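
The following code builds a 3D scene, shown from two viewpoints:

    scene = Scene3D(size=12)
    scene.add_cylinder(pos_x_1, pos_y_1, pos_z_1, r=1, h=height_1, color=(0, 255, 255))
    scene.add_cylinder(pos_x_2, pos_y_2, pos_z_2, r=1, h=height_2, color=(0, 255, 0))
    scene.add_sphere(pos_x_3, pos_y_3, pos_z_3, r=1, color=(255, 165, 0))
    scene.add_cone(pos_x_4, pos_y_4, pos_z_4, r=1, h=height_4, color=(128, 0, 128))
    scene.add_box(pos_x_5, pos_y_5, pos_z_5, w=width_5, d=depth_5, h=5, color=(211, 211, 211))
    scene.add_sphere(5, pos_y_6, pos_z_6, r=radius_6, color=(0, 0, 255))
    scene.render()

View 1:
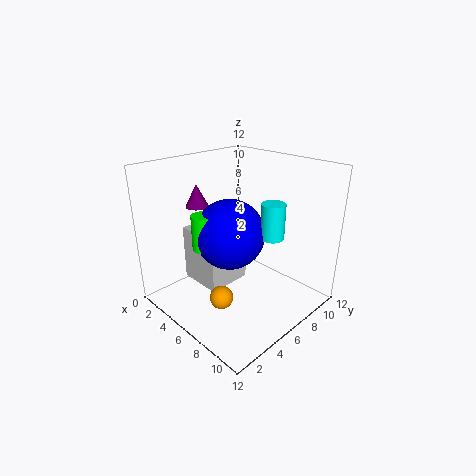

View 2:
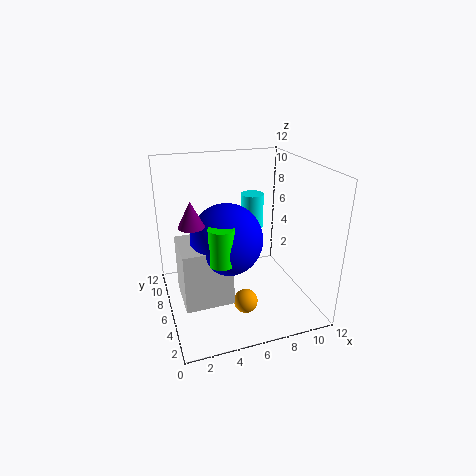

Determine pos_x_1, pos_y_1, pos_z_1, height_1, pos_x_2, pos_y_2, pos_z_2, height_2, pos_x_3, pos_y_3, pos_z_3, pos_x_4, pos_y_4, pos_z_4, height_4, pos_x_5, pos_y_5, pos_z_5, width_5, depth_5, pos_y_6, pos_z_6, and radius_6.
pos_x_1 = 8, pos_y_1 = 8, pos_z_1 = 6, height_1 = 3, pos_x_2 = 4, pos_y_2 = 4, pos_z_2 = 5, height_2 = 3, pos_x_3 = 6, pos_y_3 = 4, pos_z_3 = 1, pos_x_4 = 2, pos_y_4 = 5, pos_z_4 = 8, height_4 = 2, pos_x_5 = 1, pos_y_5 = 4, pos_z_5 = 1, width_5 = 4, depth_5 = 4, pos_y_6 = 6, pos_z_6 = 6, radius_6 = 3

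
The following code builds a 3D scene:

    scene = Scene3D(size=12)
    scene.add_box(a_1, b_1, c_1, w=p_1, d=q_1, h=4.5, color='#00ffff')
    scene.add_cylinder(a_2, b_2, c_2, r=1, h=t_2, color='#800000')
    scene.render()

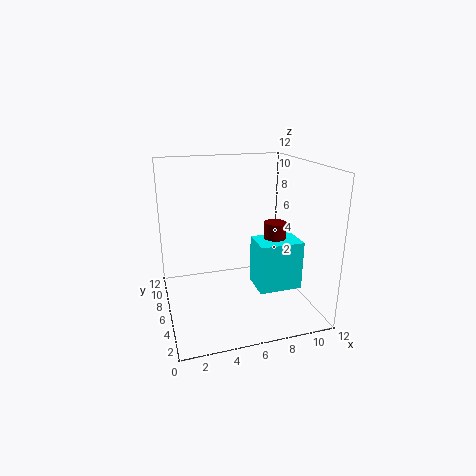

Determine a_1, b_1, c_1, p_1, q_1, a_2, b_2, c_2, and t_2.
a_1 = 8, b_1 = 5.5, c_1 = 0.5, p_1 = 4, q_1 = 3, a_2 = 10, b_2 = 7.5, c_2 = 1.5, t_2 = 5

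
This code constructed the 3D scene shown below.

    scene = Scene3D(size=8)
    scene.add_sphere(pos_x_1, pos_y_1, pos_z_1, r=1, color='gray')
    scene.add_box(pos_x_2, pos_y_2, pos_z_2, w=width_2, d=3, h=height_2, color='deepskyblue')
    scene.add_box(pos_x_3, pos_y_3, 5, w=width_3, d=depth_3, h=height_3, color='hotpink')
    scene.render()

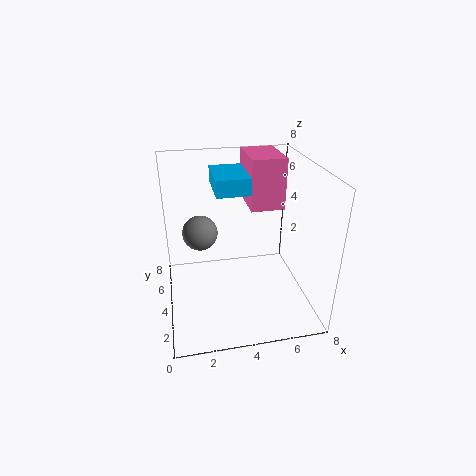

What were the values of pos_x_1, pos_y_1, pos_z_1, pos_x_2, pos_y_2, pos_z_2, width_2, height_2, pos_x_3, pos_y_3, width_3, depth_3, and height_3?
pos_x_1 = 2, pos_y_1 = 5, pos_z_1 = 4, pos_x_2 = 3, pos_y_2 = 5, pos_z_2 = 6, width_2 = 2, height_2 = 1, pos_x_3 = 5, pos_y_3 = 5, width_3 = 2, depth_3 = 3, height_3 = 3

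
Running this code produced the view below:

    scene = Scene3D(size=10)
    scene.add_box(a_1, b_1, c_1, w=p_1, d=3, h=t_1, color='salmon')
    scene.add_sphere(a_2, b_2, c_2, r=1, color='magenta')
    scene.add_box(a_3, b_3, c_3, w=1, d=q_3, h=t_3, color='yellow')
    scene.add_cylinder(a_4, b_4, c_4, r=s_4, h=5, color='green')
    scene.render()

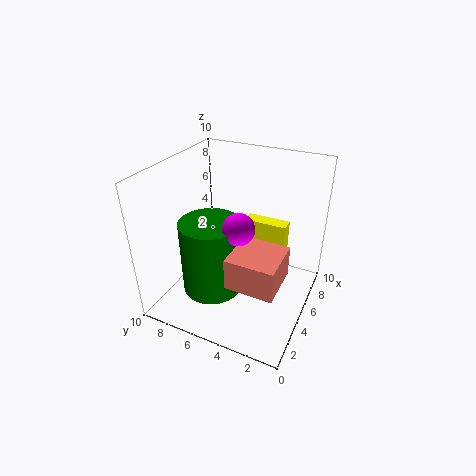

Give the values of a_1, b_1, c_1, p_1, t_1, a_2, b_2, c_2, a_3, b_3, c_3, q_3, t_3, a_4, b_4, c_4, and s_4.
a_1 = 1
b_1 = 1
c_1 = 4
p_1 = 3
t_1 = 2
a_2 = 3
b_2 = 4
c_2 = 7
a_3 = 6
b_3 = 2
c_3 = 4
q_3 = 3
t_3 = 2
a_4 = 3
b_4 = 6
c_4 = 2
s_4 = 2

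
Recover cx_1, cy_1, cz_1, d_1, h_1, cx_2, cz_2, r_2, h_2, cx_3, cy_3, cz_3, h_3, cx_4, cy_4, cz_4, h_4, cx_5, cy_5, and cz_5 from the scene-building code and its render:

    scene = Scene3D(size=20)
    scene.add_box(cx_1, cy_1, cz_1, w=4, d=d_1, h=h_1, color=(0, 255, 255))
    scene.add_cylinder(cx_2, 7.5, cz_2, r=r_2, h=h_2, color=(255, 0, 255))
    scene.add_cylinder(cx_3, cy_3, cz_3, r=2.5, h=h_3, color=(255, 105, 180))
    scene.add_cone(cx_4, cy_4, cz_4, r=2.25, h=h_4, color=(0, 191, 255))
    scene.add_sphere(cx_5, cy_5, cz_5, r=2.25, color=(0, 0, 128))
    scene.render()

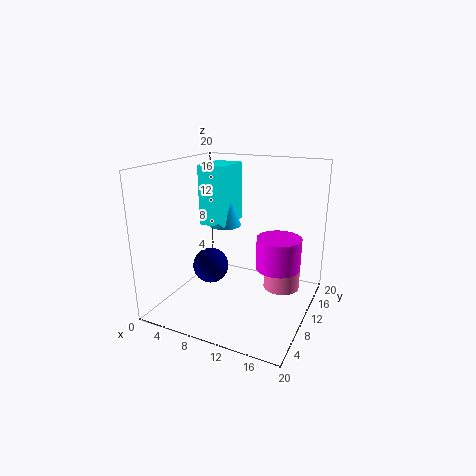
cx_1 = 4.5
cy_1 = 9
cz_1 = 11.5
d_1 = 5.5
h_1 = 8.25
cx_2 = 16.75
cz_2 = 8
r_2 = 2.75
h_2 = 4
cx_3 = 16
cy_3 = 11.75
cz_3 = 3
h_3 = 4.75
cx_4 = 7.5
cy_4 = 11
cz_4 = 11.25
h_4 = 6
cx_5 = 8.5
cy_5 = 5
cz_5 = 7.75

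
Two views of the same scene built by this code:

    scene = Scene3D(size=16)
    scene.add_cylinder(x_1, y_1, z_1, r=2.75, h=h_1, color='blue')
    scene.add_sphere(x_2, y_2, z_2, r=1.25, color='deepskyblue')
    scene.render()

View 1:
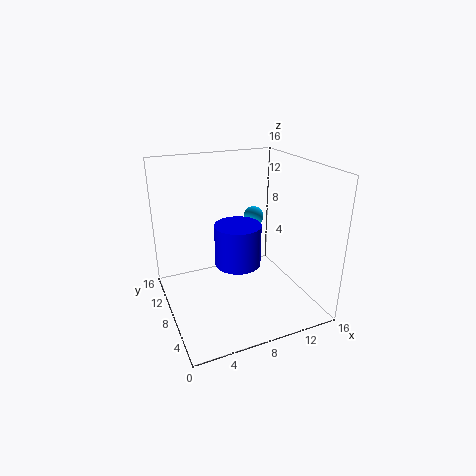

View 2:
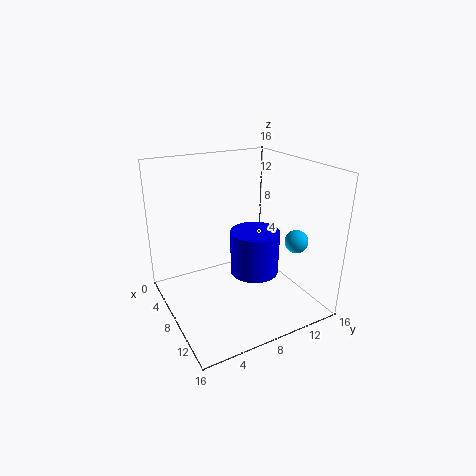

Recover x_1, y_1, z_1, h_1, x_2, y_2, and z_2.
x_1 = 8.75; y_1 = 9.75; z_1 = 3.75; h_1 = 5; x_2 = 12.25; y_2 = 12.75; z_2 = 8.25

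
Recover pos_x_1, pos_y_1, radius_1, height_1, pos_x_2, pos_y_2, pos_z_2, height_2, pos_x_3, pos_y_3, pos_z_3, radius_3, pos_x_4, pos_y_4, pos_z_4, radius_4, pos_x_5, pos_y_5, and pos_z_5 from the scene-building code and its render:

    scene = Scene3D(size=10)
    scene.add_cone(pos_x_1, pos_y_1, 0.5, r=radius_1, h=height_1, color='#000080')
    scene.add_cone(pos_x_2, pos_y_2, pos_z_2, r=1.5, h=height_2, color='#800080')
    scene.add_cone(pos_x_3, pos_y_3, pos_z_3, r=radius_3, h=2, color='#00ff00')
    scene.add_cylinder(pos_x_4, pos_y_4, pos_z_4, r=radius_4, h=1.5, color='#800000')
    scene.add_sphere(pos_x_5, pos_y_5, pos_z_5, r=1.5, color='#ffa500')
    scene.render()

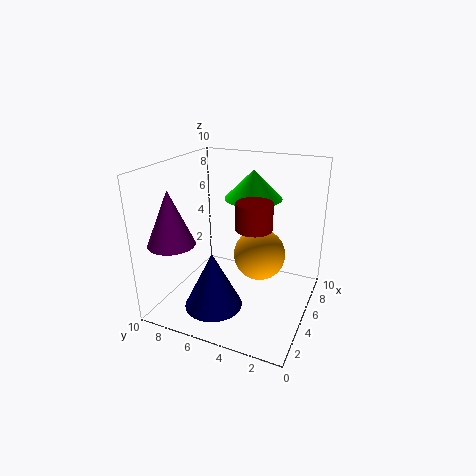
pos_x_1 = 3
pos_y_1 = 6
radius_1 = 2
height_1 = 4
pos_x_2 = 1.5
pos_y_2 = 8
pos_z_2 = 5.5
height_2 = 3.5
pos_x_3 = 6.5
pos_y_3 = 4.5
pos_z_3 = 7.5
radius_3 = 2
pos_x_4 = 1.5
pos_y_4 = 2.5
pos_z_4 = 7.5
radius_4 = 1
pos_x_5 = 2.5
pos_y_5 = 2.5
pos_z_5 = 5.5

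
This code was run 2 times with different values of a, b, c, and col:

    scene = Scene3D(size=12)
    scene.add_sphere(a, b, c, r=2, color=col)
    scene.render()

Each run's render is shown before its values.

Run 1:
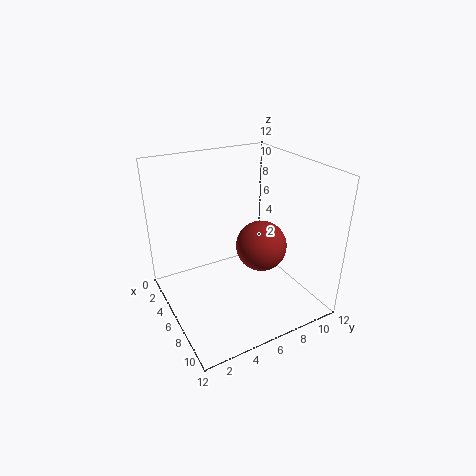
a = 8
b = 7
c = 6
col = 'brown'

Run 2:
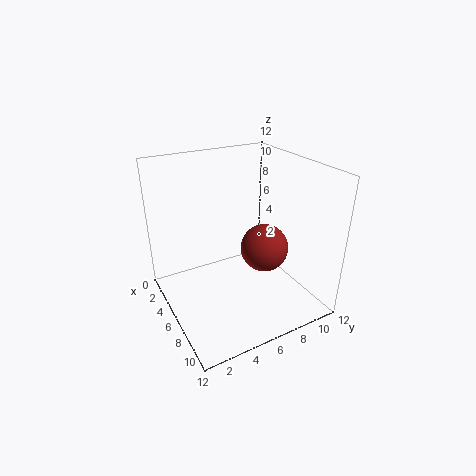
a = 7
b = 8
c = 5
col = 'brown'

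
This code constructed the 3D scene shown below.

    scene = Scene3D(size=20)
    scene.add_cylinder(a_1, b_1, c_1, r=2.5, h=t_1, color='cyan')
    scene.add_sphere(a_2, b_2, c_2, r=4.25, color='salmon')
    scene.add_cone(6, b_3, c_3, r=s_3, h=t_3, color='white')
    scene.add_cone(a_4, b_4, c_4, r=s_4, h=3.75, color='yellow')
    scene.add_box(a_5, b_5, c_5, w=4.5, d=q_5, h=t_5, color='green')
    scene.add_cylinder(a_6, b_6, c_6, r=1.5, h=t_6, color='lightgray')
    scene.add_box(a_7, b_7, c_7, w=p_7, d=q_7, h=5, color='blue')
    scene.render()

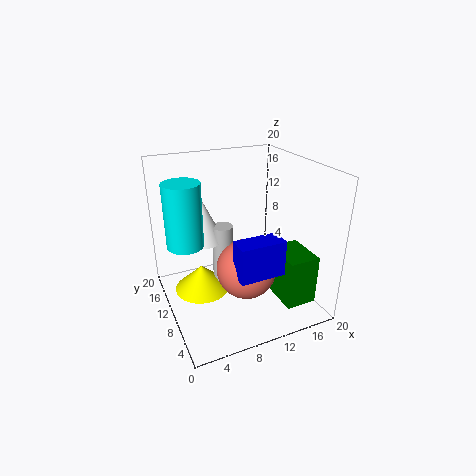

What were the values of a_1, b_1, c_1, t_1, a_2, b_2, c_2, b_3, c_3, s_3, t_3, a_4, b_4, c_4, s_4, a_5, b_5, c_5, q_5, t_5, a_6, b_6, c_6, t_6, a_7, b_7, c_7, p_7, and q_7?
a_1 = 3
b_1 = 11.75
c_1 = 9.5
t_1 = 8.75
a_2 = 10.75
b_2 = 8.75
c_2 = 5.5
b_3 = 13.5
c_3 = 9
s_3 = 3
t_3 = 6.25
a_4 = 5.25
b_4 = 12.5
c_4 = 1.5
s_4 = 4
a_5 = 15
b_5 = 3.75
c_5 = 0.5
q_5 = 6
t_5 = 7.25
a_6 = 8.5
b_6 = 12
c_6 = 1.5
t_6 = 9.75
a_7 = 8
b_7 = 4.25
c_7 = 6.25
p_7 = 6.25
q_7 = 3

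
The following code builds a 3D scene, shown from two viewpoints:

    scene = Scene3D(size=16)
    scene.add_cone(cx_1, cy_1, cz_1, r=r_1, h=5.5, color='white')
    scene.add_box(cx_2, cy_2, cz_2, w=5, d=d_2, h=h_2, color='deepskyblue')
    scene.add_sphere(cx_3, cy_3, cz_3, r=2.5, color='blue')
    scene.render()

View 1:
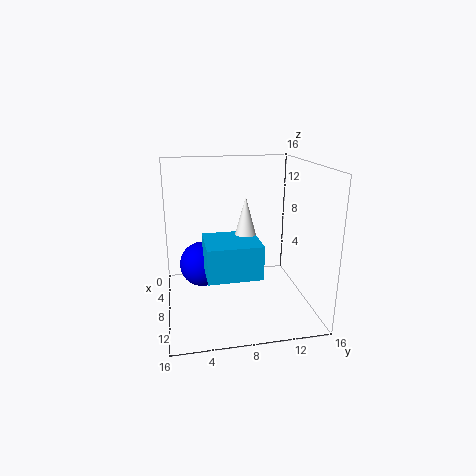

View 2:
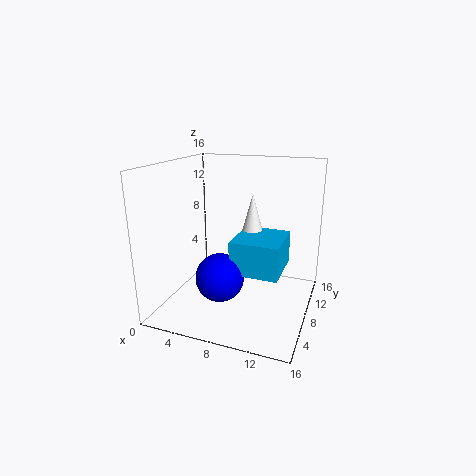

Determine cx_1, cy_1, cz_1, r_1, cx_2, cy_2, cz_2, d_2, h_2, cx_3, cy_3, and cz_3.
cx_1 = 9.5, cy_1 = 8.5, cz_1 = 7.5, r_1 = 1.5, cx_2 = 8.5, cy_2 = 4, cz_2 = 5.5, d_2 = 5.5, h_2 = 3.5, cx_3 = 7.5, cy_3 = 4, cz_3 = 5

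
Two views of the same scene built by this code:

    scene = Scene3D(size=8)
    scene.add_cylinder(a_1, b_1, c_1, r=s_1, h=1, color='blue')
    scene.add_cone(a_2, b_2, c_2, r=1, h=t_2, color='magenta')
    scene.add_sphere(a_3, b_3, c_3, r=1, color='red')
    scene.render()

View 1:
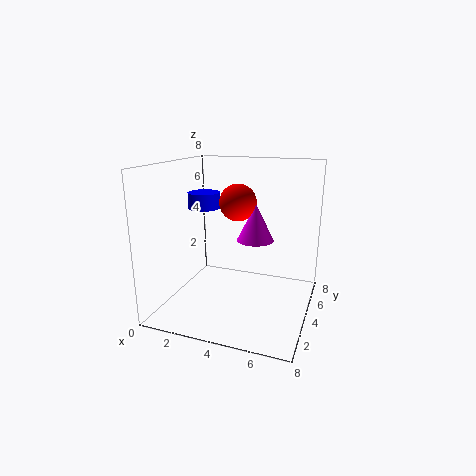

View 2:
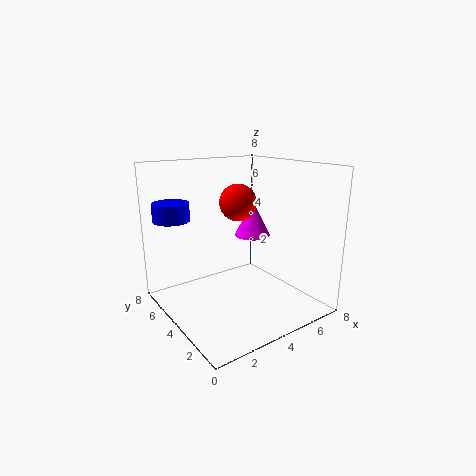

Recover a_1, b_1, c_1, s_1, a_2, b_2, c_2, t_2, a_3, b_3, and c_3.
a_1 = 1
b_1 = 6
c_1 = 5
s_1 = 1
a_2 = 5
b_2 = 4
c_2 = 4
t_2 = 2
a_3 = 4
b_3 = 4
c_3 = 6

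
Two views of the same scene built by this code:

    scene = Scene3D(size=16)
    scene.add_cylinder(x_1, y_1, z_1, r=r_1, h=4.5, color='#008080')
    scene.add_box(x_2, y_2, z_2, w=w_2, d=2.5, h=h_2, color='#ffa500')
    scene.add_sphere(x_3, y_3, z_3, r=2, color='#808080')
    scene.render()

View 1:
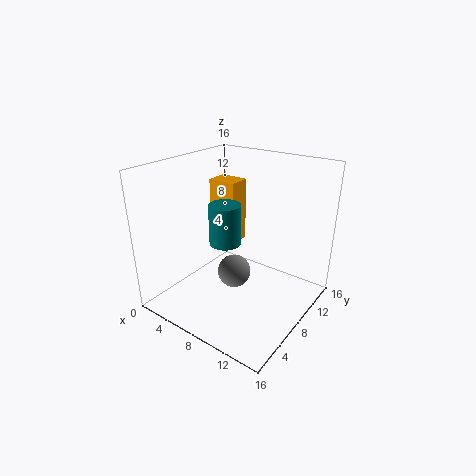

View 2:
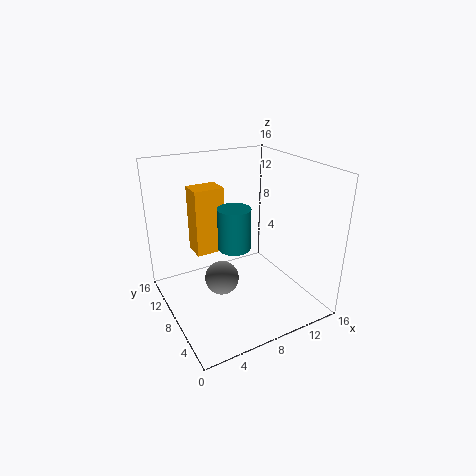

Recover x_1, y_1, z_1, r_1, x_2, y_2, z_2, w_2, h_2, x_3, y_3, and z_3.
x_1 = 7, y_1 = 7, z_1 = 7.5, r_1 = 1.75, x_2 = 3.5, y_2 = 8.75, z_2 = 6.5, w_2 = 3.25, h_2 = 7.25, x_3 = 6.5, y_3 = 9.25, z_3 = 2.5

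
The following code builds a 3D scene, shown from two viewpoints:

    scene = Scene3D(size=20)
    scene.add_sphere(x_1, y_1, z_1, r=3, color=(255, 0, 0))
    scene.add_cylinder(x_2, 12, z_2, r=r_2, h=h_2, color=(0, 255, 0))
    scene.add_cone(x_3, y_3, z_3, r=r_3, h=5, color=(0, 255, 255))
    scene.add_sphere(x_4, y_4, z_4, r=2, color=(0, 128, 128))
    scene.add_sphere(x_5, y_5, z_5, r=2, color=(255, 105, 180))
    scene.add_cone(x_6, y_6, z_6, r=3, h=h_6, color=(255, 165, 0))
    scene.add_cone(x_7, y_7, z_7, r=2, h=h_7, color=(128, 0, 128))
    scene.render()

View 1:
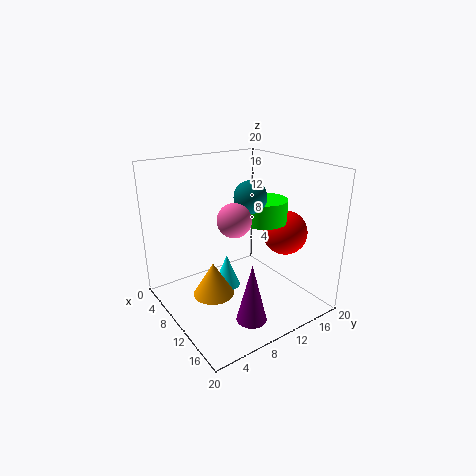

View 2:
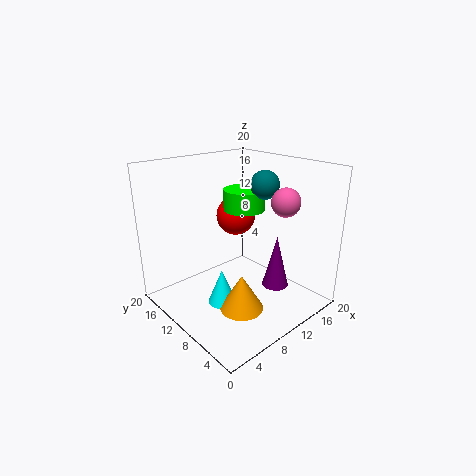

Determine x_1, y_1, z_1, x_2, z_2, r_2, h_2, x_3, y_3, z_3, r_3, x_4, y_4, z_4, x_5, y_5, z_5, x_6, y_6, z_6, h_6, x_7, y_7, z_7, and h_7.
x_1 = 14, y_1 = 15, z_1 = 11, x_2 = 13, z_2 = 13, r_2 = 3, h_2 = 3, x_3 = 7, y_3 = 10, z_3 = 1, r_3 = 2, x_4 = 14, y_4 = 9, z_4 = 17, x_5 = 15, y_5 = 6, z_5 = 15, x_6 = 8, y_6 = 7, z_6 = 1, h_6 = 5, x_7 = 16, y_7 = 8, z_7 = 1, h_7 = 8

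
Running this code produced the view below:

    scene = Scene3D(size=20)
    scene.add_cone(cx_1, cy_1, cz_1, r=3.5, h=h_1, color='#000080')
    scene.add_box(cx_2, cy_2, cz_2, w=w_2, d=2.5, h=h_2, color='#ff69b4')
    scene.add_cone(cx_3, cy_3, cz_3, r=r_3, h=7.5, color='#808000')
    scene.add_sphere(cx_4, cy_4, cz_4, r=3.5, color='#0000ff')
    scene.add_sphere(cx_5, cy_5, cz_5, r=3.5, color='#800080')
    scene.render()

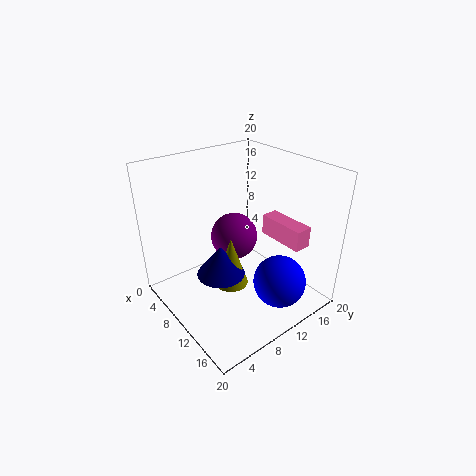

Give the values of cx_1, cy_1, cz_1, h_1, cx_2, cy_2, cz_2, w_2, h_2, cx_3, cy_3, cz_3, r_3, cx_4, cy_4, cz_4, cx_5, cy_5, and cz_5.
cx_1 = 8.5; cy_1 = 8; cz_1 = 4; h_1 = 4.5; cx_2 = 9; cy_2 = 15.5; cz_2 = 8.5; w_2 = 7; h_2 = 3; cx_3 = 9; cy_3 = 9.5; cz_3 = 2; r_3 = 2.5; cx_4 = 16.5; cy_4 = 12; cz_4 = 5.5; cx_5 = 6.5; cy_5 = 12; cz_5 = 8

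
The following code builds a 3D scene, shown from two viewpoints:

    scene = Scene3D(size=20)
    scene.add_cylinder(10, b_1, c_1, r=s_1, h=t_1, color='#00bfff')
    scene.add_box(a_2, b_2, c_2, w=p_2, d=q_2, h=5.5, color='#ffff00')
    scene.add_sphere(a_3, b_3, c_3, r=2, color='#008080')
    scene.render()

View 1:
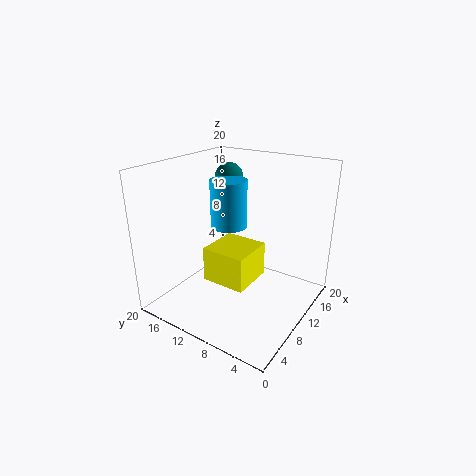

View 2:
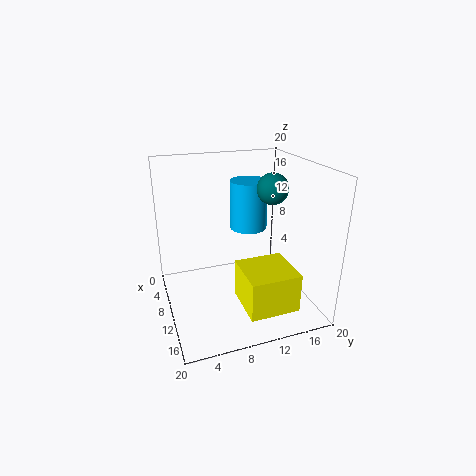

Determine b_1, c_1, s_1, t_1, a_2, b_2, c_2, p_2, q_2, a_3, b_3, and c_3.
b_1 = 11.5; c_1 = 11.5; s_1 = 2.5; t_1 = 6.5; a_2 = 10; b_2 = 9.5; c_2 = 1; p_2 = 7; q_2 = 7; a_3 = 13; b_3 = 13.5; c_3 = 17.5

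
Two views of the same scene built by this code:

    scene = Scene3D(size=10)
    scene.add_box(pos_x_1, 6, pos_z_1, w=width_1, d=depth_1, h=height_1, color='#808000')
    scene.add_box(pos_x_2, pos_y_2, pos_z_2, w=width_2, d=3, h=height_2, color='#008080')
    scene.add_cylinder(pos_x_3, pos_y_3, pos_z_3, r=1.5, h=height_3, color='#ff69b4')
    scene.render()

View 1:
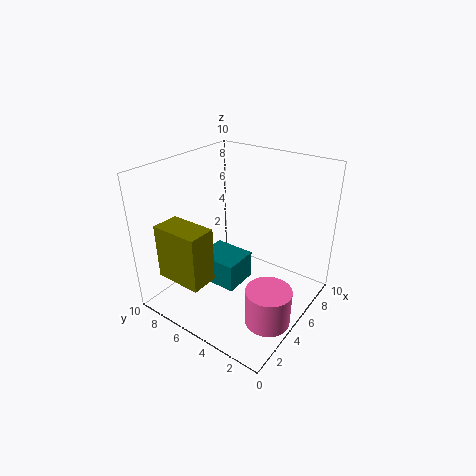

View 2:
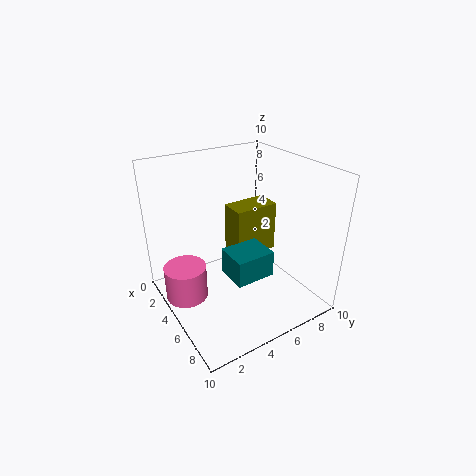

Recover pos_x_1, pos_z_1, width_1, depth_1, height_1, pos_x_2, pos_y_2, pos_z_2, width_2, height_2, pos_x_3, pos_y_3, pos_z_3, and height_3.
pos_x_1 = 1.5
pos_z_1 = 2
width_1 = 2
depth_1 = 3.5
height_1 = 4
pos_x_2 = 3.5
pos_y_2 = 4.5
pos_z_2 = 1.5
width_2 = 2.5
height_2 = 2
pos_x_3 = 3.5
pos_y_3 = 1.5
pos_z_3 = 0.5
height_3 = 2.5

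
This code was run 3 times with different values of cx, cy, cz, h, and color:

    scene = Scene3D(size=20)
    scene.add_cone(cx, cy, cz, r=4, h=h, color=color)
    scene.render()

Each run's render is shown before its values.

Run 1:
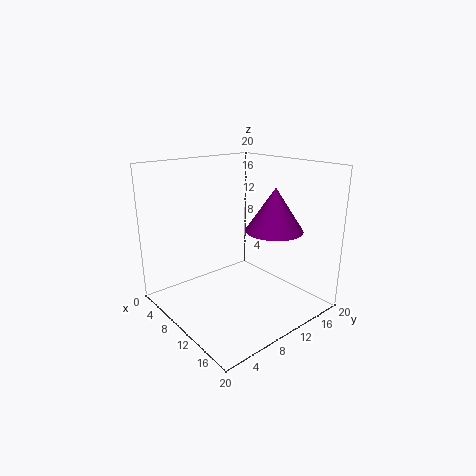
cx = 13, cy = 14, cz = 11, h = 6, color = 'purple'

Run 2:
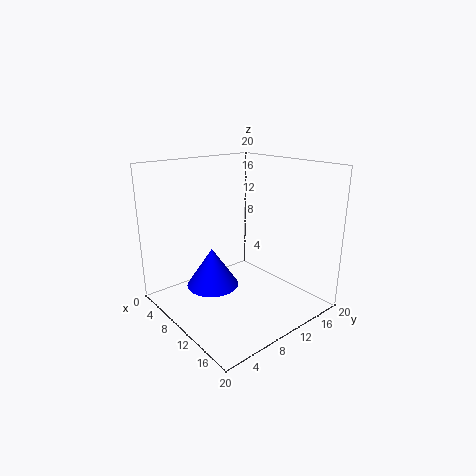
cx = 5, cy = 9, cz = 1, h = 6, color = 'blue'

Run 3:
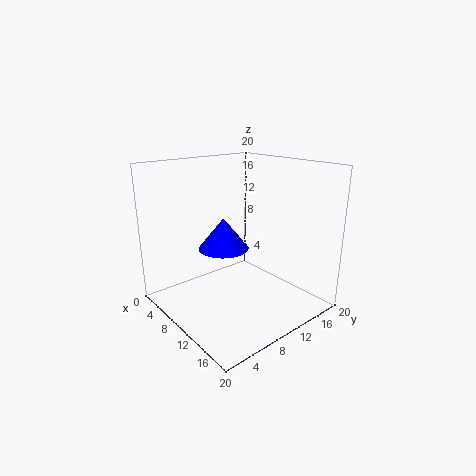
cx = 4, cy = 12, cz = 6, h = 5, color = 'blue'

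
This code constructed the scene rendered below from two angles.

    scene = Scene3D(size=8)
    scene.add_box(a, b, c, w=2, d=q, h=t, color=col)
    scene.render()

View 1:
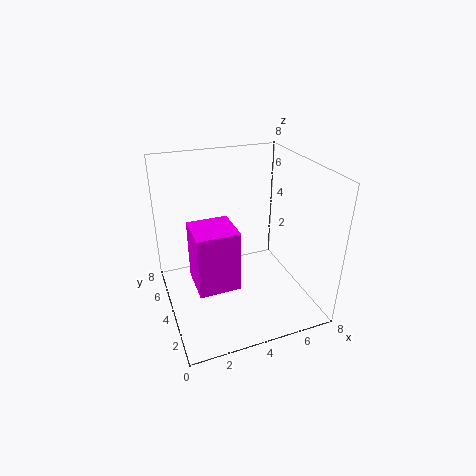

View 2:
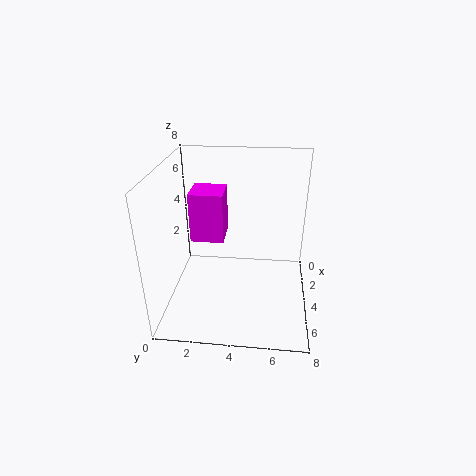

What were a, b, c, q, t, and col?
a = 1
b = 1
c = 3
q = 2
t = 3
col = 'magenta'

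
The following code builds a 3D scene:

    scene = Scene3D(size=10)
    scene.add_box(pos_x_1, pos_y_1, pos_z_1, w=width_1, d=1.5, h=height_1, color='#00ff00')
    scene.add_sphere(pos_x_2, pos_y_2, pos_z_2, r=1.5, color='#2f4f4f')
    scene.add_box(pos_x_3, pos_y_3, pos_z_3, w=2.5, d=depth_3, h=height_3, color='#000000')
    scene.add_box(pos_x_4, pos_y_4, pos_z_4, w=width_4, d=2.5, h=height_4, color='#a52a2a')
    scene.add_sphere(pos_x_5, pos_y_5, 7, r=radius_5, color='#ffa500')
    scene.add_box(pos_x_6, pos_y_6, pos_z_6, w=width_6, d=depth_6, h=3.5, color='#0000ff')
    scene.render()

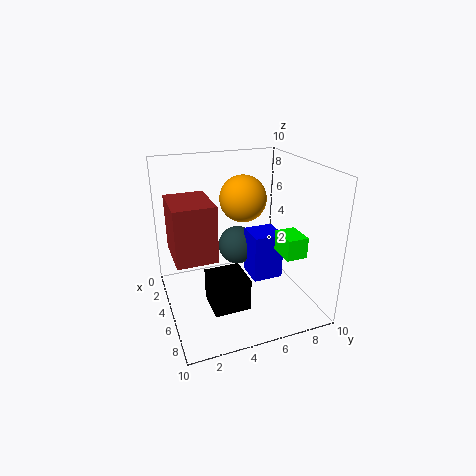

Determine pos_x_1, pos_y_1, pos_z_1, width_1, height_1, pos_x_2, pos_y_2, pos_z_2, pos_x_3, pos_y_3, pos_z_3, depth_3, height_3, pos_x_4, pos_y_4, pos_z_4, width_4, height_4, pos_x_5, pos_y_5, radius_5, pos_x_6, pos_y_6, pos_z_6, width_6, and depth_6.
pos_x_1 = 5.25; pos_y_1 = 7.75; pos_z_1 = 3.75; width_1 = 2; height_1 = 1.5; pos_x_2 = 2.25; pos_y_2 = 6; pos_z_2 = 3; pos_x_3 = 5; pos_y_3 = 2.5; pos_z_3 = 0.75; depth_3 = 2.5; height_3 = 2.25; pos_x_4 = 4.5; pos_y_4 = 0.25; pos_z_4 = 5; width_4 = 3.25; height_4 = 3.5; pos_x_5 = 2.75; pos_y_5 = 6.25; radius_5 = 1.75; pos_x_6 = 3; pos_y_6 = 6.25; pos_z_6 = 1.25; width_6 = 2.25; depth_6 = 2.25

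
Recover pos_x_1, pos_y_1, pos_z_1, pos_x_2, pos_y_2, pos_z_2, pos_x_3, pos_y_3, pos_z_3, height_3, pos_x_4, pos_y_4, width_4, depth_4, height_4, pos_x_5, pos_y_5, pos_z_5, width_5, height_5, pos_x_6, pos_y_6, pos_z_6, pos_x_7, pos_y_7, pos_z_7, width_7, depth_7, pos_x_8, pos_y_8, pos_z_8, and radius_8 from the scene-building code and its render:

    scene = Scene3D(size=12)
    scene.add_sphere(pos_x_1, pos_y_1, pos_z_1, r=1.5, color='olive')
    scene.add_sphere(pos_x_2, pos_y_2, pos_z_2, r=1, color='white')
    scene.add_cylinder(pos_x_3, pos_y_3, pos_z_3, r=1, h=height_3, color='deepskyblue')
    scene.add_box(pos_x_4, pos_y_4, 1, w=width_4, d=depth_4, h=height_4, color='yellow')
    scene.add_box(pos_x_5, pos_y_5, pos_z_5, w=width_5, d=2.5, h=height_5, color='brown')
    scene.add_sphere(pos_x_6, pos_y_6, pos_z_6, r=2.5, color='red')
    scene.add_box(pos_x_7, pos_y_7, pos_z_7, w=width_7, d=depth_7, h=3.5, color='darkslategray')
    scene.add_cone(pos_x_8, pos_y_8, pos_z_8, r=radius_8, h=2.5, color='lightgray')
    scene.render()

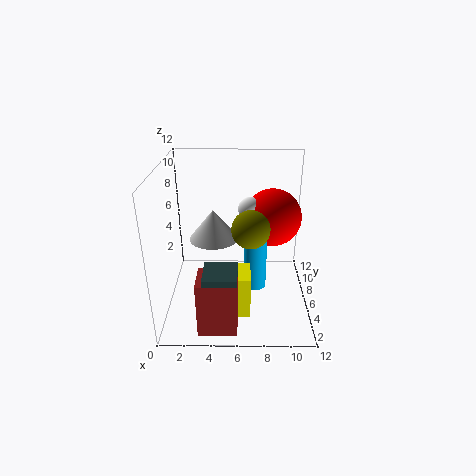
pos_x_1 = 7
pos_y_1 = 4.5
pos_z_1 = 7.5
pos_x_2 = 7
pos_y_2 = 7.5
pos_z_2 = 8
pos_x_3 = 7.5
pos_y_3 = 6.5
pos_z_3 = 1
height_3 = 5.5
pos_x_4 = 4.5
pos_y_4 = 2
width_4 = 2.5
depth_4 = 2.5
height_4 = 3.5
pos_x_5 = 3
pos_y_5 = 0.5
pos_z_5 = 0.5
width_5 = 3
height_5 = 4.5
pos_x_6 = 9
pos_y_6 = 8
pos_z_6 = 7
pos_x_7 = 3.5
pos_y_7 = 0.5
pos_z_7 = 2
width_7 = 2.5
depth_7 = 2.5
pos_x_8 = 4
pos_y_8 = 6
pos_z_8 = 6
radius_8 = 2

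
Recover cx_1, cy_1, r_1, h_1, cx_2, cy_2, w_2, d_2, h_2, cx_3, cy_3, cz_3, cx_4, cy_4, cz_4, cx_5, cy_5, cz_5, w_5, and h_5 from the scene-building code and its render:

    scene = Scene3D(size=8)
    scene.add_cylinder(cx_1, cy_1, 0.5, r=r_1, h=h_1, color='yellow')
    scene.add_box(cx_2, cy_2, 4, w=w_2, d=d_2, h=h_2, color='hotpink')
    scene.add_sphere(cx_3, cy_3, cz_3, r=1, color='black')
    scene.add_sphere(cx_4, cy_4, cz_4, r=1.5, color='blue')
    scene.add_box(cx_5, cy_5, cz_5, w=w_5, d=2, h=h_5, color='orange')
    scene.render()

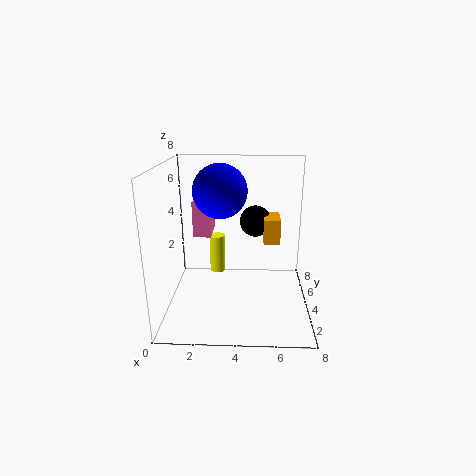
cx_1 = 2.5
cy_1 = 7
r_1 = 0.5
h_1 = 2.5
cx_2 = 1.5
cy_2 = 4
w_2 = 1
d_2 = 2
h_2 = 2
cx_3 = 5
cy_3 = 7
cz_3 = 4
cx_4 = 3
cy_4 = 4.5
cz_4 = 6.5
cx_5 = 5.5
cy_5 = 5.5
cz_5 = 3
w_5 = 1
h_5 = 1.5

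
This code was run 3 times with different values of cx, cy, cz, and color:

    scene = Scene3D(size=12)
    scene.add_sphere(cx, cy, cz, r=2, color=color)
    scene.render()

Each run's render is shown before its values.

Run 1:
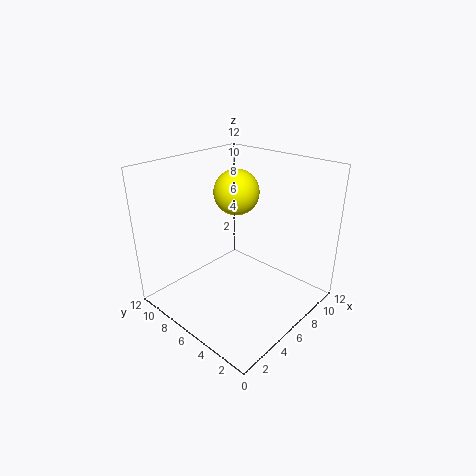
cx = 8; cy = 8; cz = 9; color = 'yellow'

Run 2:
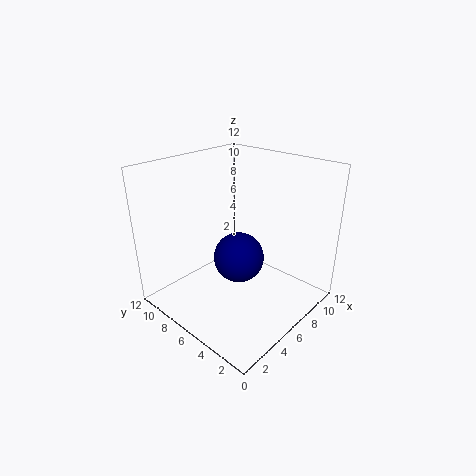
cx = 5; cy = 5; cz = 5; color = 'navy'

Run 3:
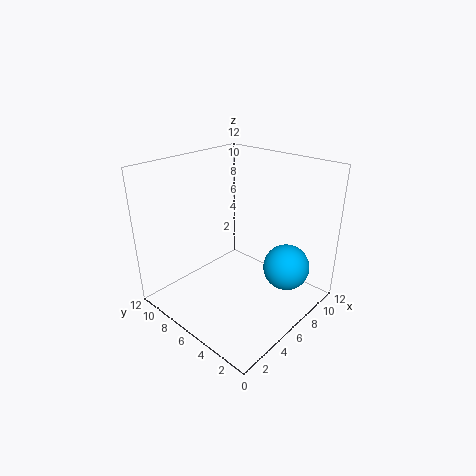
cx = 9; cy = 3; cz = 3; color = 'deepskyblue'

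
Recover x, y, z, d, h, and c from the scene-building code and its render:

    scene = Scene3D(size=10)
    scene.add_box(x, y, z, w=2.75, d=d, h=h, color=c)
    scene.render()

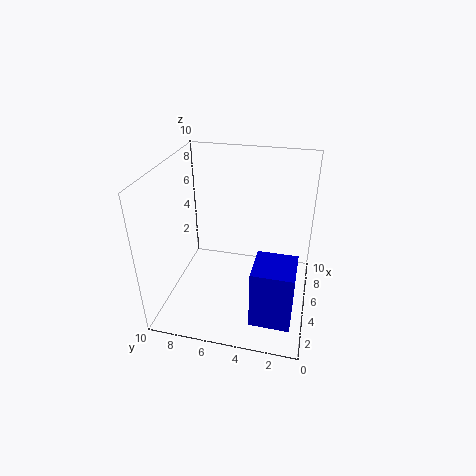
x = 1.75; y = 0.75; z = 0.25; d = 2.75; h = 4.25; c = 'blue'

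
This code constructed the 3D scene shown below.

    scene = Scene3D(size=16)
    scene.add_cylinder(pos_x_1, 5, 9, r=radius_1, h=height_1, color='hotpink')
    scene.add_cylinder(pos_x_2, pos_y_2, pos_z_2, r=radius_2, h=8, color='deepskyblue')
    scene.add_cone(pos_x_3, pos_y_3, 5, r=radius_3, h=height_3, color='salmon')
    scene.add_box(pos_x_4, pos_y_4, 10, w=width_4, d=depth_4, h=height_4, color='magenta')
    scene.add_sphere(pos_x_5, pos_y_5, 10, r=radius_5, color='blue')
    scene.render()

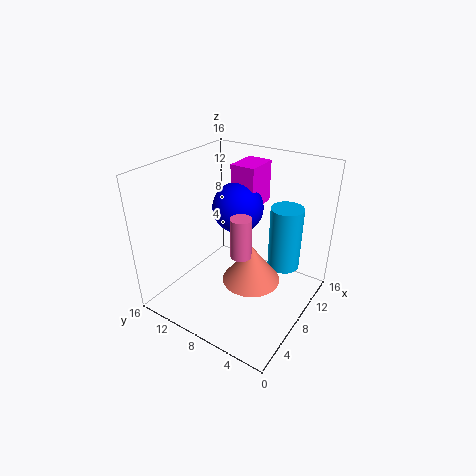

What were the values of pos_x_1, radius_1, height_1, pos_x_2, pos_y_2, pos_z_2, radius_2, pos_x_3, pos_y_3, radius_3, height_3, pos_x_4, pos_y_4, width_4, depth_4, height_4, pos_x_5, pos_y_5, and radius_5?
pos_x_1 = 4; radius_1 = 1; height_1 = 4; pos_x_2 = 14; pos_y_2 = 5; pos_z_2 = 2; radius_2 = 2; pos_x_3 = 6; pos_y_3 = 5; radius_3 = 3; height_3 = 4; pos_x_4 = 11; pos_y_4 = 8; width_4 = 4; depth_4 = 3; height_4 = 5; pos_x_5 = 11; pos_y_5 = 10; radius_5 = 3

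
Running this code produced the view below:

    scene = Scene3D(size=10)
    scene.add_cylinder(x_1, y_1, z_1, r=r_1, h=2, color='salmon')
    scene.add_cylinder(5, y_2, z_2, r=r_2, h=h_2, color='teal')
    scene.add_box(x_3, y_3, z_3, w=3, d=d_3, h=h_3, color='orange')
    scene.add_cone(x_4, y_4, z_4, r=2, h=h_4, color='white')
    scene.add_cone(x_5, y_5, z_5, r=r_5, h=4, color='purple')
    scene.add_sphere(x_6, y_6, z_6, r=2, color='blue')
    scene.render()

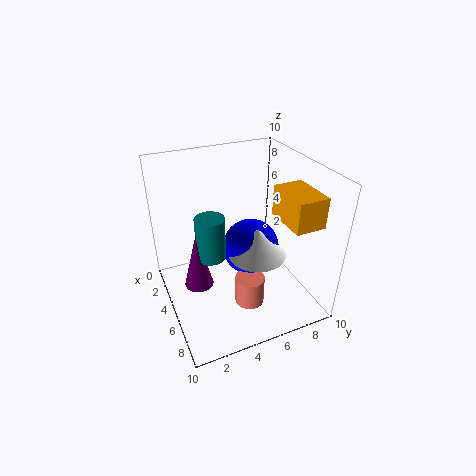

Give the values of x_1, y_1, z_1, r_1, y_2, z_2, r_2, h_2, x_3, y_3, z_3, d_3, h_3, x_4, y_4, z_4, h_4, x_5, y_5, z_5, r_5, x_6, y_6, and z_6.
x_1 = 7; y_1 = 5; z_1 = 1; r_1 = 1; y_2 = 3; z_2 = 4; r_2 = 1; h_2 = 3; x_3 = 6; y_3 = 7; z_3 = 7; d_3 = 2; h_3 = 2; x_4 = 6; y_4 = 6; z_4 = 4; h_4 = 2; x_5 = 5; y_5 = 2; z_5 = 2; r_5 = 1; x_6 = 5; y_6 = 6; z_6 = 4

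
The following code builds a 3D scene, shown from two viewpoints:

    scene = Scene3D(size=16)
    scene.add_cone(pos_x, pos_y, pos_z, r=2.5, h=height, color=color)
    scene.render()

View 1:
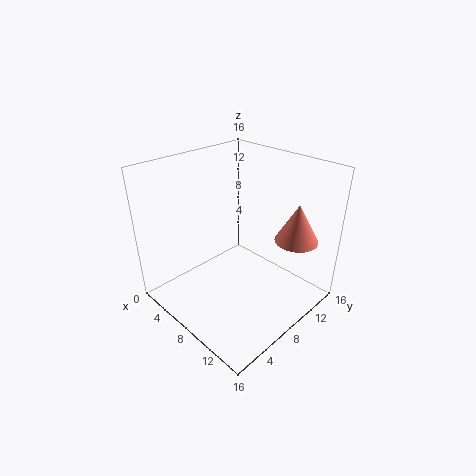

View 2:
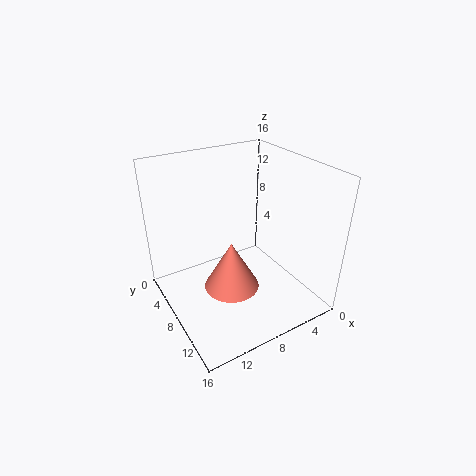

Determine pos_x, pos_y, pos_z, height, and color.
pos_x = 12, pos_y = 13.5, pos_z = 7, height = 4.5, color = 'salmon'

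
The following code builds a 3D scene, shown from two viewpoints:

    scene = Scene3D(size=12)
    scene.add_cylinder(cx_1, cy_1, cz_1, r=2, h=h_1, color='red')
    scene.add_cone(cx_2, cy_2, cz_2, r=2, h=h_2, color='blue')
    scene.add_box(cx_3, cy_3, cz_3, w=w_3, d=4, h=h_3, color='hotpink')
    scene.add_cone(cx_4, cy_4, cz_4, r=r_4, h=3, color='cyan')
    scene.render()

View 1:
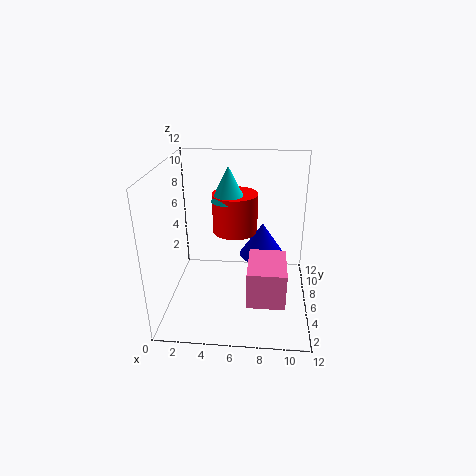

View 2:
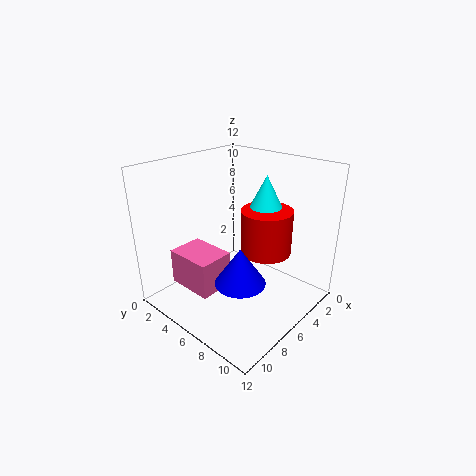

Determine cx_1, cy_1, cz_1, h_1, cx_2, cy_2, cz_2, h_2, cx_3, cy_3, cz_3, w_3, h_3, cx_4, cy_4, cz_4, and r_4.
cx_1 = 5.5
cy_1 = 8.5
cz_1 = 5.5
h_1 = 3.5
cx_2 = 8
cy_2 = 8
cz_2 = 3.5
h_2 = 3
cx_3 = 7
cy_3 = 2
cz_3 = 2
w_3 = 3
h_3 = 3
cx_4 = 5
cy_4 = 8
cz_4 = 8.5
r_4 = 1.5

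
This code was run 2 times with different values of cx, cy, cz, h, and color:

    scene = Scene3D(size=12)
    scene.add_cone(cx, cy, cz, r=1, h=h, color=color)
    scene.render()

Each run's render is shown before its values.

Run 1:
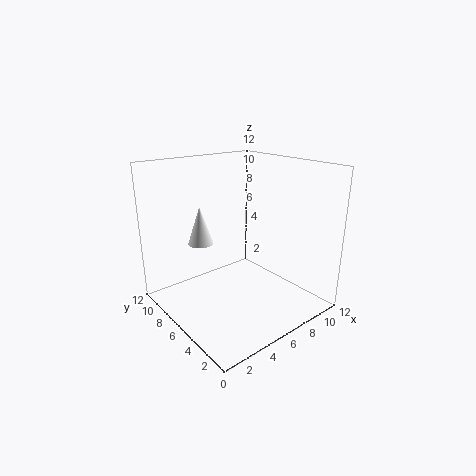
cx = 3; cy = 7; cz = 6; h = 3; color = 'white'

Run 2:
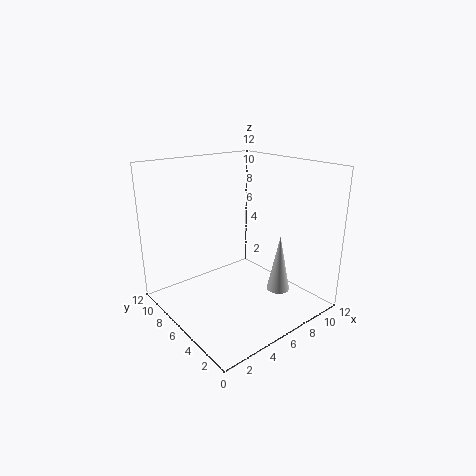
cx = 9; cy = 4; cz = 1; h = 5; color = 'lightgray'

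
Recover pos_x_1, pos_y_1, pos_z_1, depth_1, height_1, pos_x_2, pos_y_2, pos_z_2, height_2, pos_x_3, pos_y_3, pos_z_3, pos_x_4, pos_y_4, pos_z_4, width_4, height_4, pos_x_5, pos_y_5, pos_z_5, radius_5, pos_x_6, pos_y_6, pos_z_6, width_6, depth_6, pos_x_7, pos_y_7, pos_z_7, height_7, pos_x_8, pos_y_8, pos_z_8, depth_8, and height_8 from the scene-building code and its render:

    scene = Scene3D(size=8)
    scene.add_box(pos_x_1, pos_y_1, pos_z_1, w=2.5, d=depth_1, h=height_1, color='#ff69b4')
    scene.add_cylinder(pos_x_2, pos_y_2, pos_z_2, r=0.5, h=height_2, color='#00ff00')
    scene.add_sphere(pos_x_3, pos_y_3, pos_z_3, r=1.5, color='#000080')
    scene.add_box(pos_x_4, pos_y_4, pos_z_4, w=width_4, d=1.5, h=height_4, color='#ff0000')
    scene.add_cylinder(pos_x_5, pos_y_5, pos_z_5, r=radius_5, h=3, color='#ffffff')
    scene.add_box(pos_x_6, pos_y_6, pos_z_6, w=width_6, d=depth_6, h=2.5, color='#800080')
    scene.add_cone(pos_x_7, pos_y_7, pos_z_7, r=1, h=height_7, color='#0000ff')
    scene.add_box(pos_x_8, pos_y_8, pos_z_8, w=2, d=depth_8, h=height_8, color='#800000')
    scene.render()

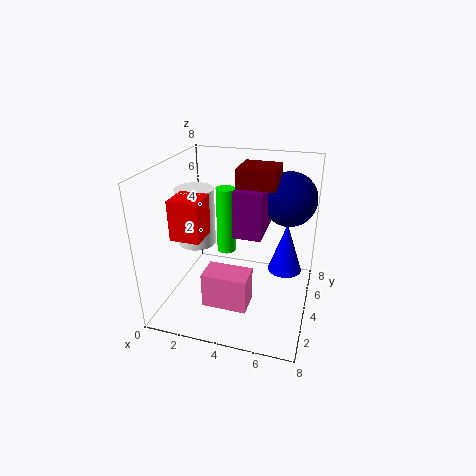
pos_x_1 = 2.5; pos_y_1 = 2; pos_z_1 = 0.5; depth_1 = 1.5; height_1 = 2; pos_x_2 = 3.5; pos_y_2 = 3.5; pos_z_2 = 3.5; height_2 = 3.5; pos_x_3 = 6.5; pos_y_3 = 5.5; pos_z_3 = 6; pos_x_4 = 1.5; pos_y_4 = 1; pos_z_4 = 5; width_4 = 1.5; height_4 = 2; pos_x_5 = 2; pos_y_5 = 3; pos_z_5 = 4; radius_5 = 1; pos_x_6 = 4; pos_y_6 = 3; pos_z_6 = 4.5; width_6 = 1.5; depth_6 = 2.5; pos_x_7 = 6.5; pos_y_7 = 5.5; pos_z_7 = 1.5; height_7 = 3; pos_x_8 = 4; pos_y_8 = 3.5; pos_z_8 = 7; depth_8 = 2; height_8 = 1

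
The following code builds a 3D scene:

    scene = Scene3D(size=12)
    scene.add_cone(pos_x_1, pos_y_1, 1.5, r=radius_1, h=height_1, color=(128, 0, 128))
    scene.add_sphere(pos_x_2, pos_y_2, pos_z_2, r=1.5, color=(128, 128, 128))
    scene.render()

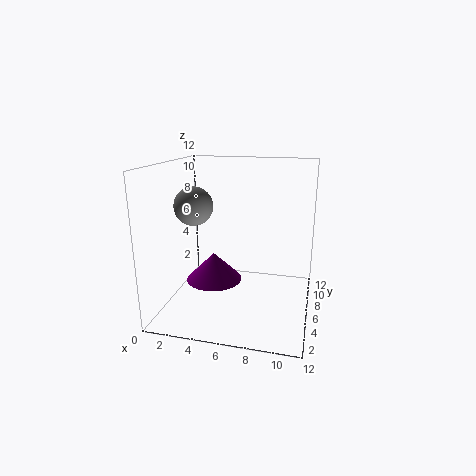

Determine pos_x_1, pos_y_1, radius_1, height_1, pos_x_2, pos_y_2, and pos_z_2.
pos_x_1 = 3.5, pos_y_1 = 7, radius_1 = 2.5, height_1 = 2.5, pos_x_2 = 3, pos_y_2 = 4, pos_z_2 = 9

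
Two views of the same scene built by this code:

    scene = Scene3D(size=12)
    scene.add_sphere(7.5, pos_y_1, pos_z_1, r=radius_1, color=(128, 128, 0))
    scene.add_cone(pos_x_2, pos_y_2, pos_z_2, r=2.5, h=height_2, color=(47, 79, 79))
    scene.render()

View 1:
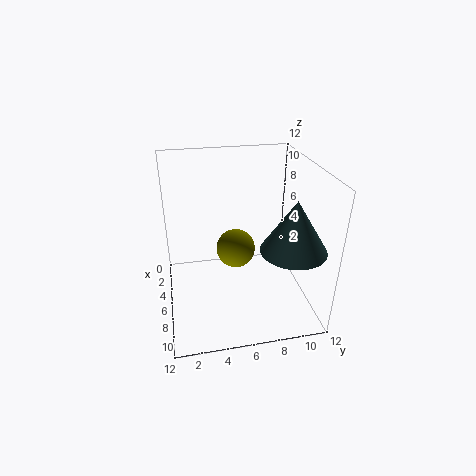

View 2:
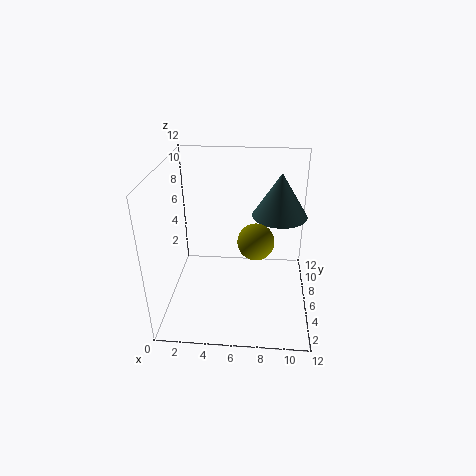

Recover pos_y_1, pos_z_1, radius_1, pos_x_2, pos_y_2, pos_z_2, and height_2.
pos_y_1 = 5.5, pos_z_1 = 6, radius_1 = 1.5, pos_x_2 = 9.5, pos_y_2 = 9.5, pos_z_2 = 6.5, height_2 = 4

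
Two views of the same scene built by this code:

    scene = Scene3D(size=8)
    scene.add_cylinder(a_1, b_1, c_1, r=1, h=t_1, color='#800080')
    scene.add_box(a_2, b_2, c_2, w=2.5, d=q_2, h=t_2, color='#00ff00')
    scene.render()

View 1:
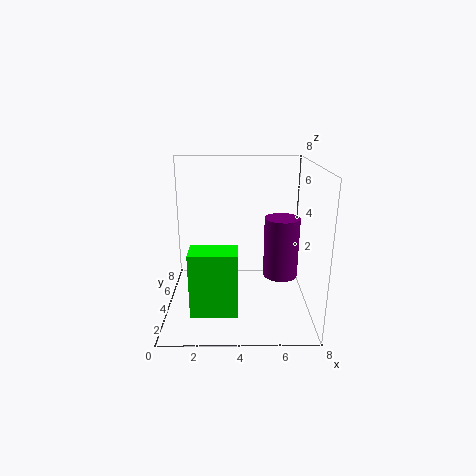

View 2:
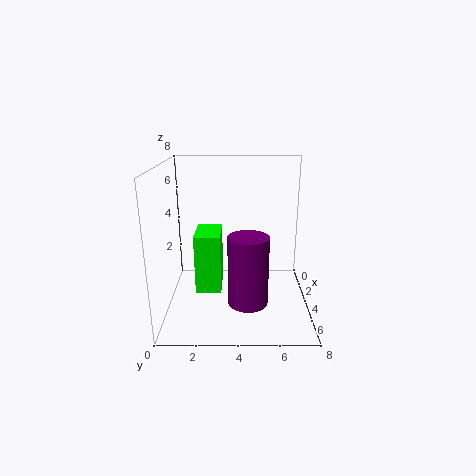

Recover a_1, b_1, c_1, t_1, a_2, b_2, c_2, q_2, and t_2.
a_1 = 6.5; b_1 = 4.5; c_1 = 1.5; t_1 = 3.5; a_2 = 1.5; b_2 = 1.5; c_2 = 0.5; q_2 = 1.5; t_2 = 3.5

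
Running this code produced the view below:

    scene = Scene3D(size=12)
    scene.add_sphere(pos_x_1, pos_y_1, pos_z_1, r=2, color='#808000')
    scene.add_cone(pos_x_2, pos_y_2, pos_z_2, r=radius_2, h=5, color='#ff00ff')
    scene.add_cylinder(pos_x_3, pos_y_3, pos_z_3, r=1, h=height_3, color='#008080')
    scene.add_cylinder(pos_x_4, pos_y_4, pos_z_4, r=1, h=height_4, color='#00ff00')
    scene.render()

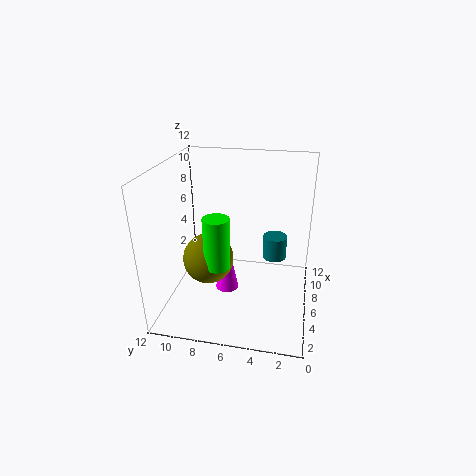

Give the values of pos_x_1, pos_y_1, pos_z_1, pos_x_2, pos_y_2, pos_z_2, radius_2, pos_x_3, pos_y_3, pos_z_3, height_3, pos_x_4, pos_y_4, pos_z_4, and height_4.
pos_x_1 = 4, pos_y_1 = 8, pos_z_1 = 5, pos_x_2 = 6, pos_y_2 = 7, pos_z_2 = 1, radius_2 = 1, pos_x_3 = 7, pos_y_3 = 3, pos_z_3 = 4, height_3 = 2, pos_x_4 = 3, pos_y_4 = 7, pos_z_4 = 5, height_4 = 4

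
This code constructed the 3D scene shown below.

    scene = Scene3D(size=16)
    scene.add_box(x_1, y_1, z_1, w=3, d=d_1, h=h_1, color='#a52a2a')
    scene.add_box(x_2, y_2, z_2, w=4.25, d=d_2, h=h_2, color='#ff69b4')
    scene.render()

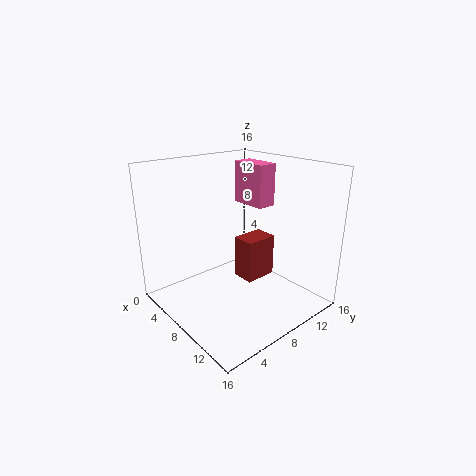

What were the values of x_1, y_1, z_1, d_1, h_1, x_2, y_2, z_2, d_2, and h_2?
x_1 = 3.5; y_1 = 11.25; z_1 = 0.25; d_1 = 4.25; h_1 = 5.5; x_2 = 4.5; y_2 = 10.5; z_2 = 11; d_2 = 2.25; h_2 = 4.75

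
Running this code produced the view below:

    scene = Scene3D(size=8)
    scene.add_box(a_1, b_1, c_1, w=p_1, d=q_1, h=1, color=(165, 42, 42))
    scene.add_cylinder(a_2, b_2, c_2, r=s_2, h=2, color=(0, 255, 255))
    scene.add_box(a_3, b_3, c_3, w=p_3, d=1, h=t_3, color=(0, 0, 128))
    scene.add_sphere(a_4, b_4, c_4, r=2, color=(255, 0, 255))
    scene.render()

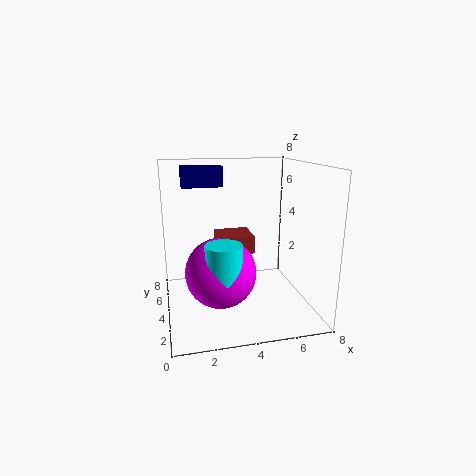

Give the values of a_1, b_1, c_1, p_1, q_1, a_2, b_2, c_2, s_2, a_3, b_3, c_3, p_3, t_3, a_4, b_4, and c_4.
a_1 = 3
b_1 = 4
c_1 = 3
p_1 = 2
q_1 = 2
a_2 = 3
b_2 = 3
c_2 = 2
s_2 = 1
a_3 = 1
b_3 = 3
c_3 = 7
p_3 = 2
t_3 = 1
a_4 = 3
b_4 = 4
c_4 = 2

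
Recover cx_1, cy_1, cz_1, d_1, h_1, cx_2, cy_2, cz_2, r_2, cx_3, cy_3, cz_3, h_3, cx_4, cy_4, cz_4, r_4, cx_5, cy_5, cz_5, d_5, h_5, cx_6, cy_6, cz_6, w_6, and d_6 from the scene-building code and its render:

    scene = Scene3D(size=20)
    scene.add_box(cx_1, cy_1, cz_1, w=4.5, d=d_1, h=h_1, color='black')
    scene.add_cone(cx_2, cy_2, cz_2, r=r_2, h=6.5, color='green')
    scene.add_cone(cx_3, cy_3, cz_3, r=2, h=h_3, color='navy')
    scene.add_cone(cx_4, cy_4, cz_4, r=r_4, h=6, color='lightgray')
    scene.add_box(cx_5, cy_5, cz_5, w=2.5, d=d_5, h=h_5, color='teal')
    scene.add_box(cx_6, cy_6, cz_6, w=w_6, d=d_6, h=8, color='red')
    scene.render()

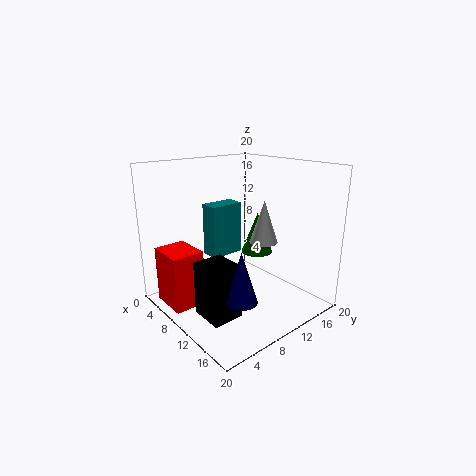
cx_1 = 11
cy_1 = 2
cz_1 = 2
d_1 = 4
h_1 = 7
cx_2 = 6.5
cy_2 = 17
cz_2 = 5
r_2 = 2.5
cx_3 = 16
cy_3 = 5.5
cz_3 = 4.5
h_3 = 6.5
cx_4 = 11.5
cy_4 = 13.5
cz_4 = 9
r_4 = 2
cx_5 = 7.5
cy_5 = 6
cz_5 = 8
d_5 = 4.5
h_5 = 7
cx_6 = 2.5
cy_6 = 1
cz_6 = 0.5
w_6 = 5.5
d_6 = 4.5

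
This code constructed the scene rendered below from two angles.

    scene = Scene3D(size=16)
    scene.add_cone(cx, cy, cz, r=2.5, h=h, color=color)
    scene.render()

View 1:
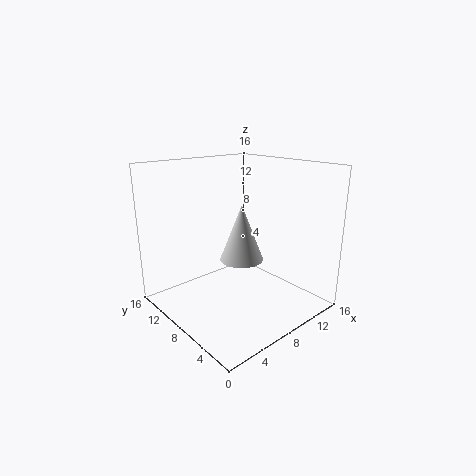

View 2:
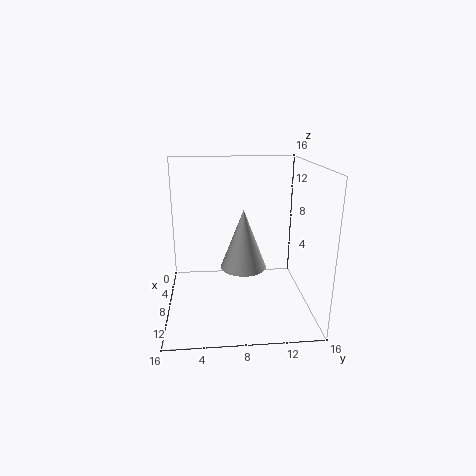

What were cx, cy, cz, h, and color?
cx = 9; cy = 8.5; cz = 5; h = 6.5; color = 'lightgray'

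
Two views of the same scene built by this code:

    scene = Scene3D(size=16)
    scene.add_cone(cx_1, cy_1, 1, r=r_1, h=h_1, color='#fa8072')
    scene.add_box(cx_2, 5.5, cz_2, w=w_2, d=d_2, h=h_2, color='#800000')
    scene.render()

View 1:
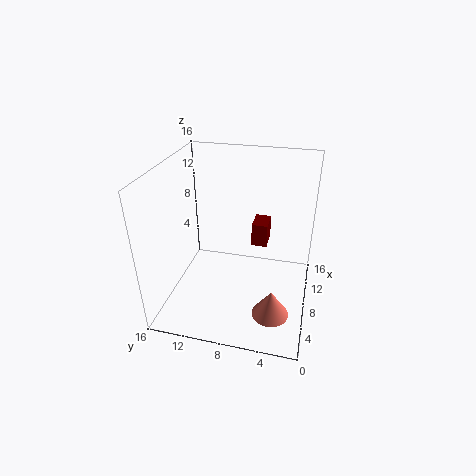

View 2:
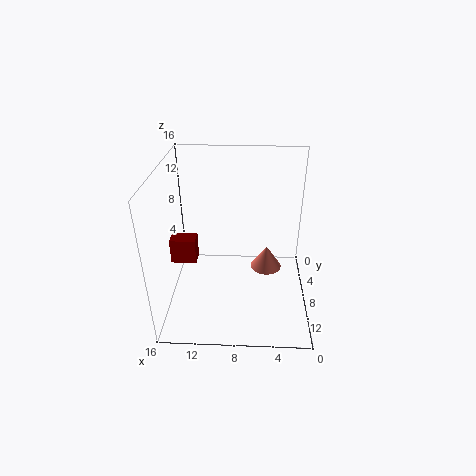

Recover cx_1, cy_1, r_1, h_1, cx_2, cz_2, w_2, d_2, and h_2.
cx_1 = 4.5
cy_1 = 3.5
r_1 = 2
h_1 = 3
cx_2 = 13
cz_2 = 4
w_2 = 3
d_2 = 2
h_2 = 3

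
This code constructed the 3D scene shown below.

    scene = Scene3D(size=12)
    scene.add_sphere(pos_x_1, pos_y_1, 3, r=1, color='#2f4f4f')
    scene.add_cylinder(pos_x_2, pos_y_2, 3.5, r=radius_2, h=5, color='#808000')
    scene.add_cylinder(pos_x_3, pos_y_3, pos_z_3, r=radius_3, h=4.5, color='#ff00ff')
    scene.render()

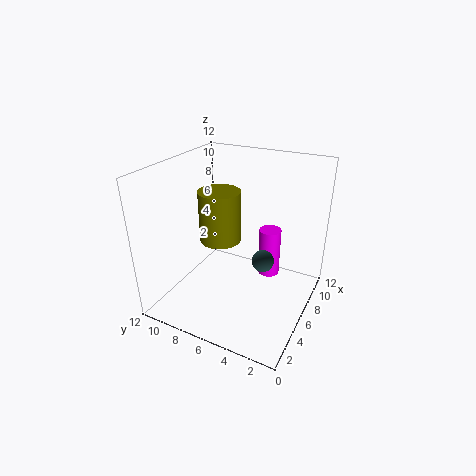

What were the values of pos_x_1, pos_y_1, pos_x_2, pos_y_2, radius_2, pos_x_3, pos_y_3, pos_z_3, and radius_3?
pos_x_1 = 8, pos_y_1 = 4.5, pos_x_2 = 9, pos_y_2 = 9.5, radius_2 = 2, pos_x_3 = 9.5, pos_y_3 = 4.5, pos_z_3 = 1, radius_3 = 1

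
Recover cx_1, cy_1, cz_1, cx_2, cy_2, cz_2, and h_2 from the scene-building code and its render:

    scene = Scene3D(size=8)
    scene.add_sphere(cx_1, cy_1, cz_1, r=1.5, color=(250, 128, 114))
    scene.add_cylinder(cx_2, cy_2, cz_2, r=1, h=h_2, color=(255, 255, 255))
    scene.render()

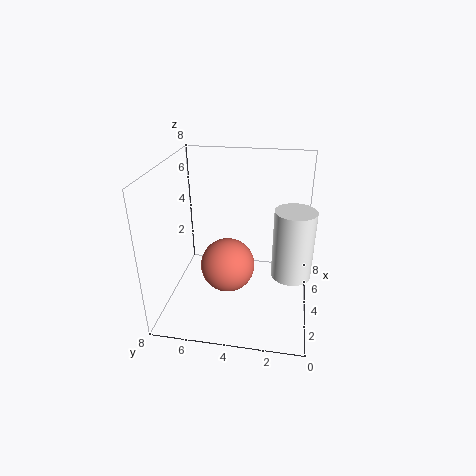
cx_1 = 3.5
cy_1 = 4.5
cz_1 = 2.5
cx_2 = 2.5
cy_2 = 1
cz_2 = 3
h_2 = 3.5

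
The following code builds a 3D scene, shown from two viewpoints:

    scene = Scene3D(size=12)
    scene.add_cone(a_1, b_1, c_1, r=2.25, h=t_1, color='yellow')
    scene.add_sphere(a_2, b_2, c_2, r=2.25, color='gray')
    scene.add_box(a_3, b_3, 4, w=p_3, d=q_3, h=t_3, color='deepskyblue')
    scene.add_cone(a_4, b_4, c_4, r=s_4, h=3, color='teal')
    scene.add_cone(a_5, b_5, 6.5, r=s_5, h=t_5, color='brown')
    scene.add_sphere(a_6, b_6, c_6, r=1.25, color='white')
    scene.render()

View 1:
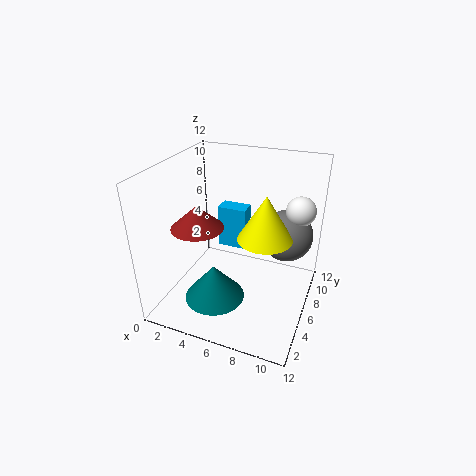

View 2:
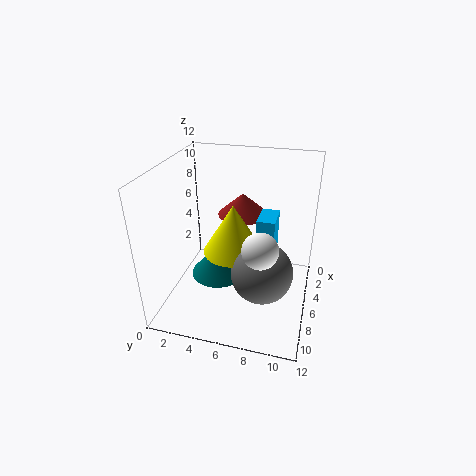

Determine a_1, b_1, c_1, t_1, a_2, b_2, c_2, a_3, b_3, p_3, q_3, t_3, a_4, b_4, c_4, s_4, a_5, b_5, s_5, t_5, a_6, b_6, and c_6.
a_1 = 8.25
b_1 = 6.25
c_1 = 6.25
t_1 = 3.75
a_2 = 9.5
b_2 = 8.75
c_2 = 5.5
a_3 = 3.5
b_3 = 7.5
p_3 = 2.5
q_3 = 1.5
t_3 = 3.75
a_4 = 4.75
b_4 = 3.75
c_4 = 1.25
s_4 = 2.5
a_5 = 2.5
b_5 = 5.5
s_5 = 2.25
t_5 = 2
a_6 = 10.5
b_6 = 8.75
c_6 = 8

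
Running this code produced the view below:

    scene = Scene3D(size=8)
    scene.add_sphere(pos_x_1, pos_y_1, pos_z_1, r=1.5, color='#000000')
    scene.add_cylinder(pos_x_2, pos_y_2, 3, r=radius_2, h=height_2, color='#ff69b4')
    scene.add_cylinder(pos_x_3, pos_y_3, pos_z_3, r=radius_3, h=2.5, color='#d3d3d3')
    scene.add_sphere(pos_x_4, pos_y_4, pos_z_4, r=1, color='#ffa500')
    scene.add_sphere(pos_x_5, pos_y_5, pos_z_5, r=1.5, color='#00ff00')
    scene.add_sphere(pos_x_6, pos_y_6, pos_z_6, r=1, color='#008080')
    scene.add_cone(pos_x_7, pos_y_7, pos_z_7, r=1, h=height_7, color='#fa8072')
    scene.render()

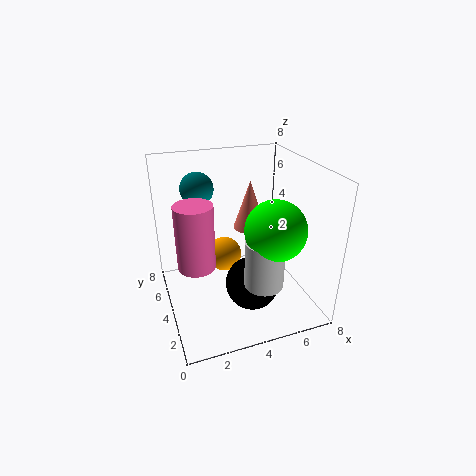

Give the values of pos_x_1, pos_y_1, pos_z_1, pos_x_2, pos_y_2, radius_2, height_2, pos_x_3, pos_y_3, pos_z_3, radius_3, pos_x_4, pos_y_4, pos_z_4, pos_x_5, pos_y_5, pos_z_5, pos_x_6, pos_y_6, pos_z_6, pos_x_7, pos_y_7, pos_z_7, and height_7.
pos_x_1 = 4.5, pos_y_1 = 3, pos_z_1 = 1.5, pos_x_2 = 1.5, pos_y_2 = 3.5, radius_2 = 1, height_2 = 3.5, pos_x_3 = 4.5, pos_y_3 = 1.5, pos_z_3 = 2.5, radius_3 = 1, pos_x_4 = 3.5, pos_y_4 = 5, pos_z_4 = 2.5, pos_x_5 = 5, pos_y_5 = 1.5, pos_z_5 = 5.5, pos_x_6 = 2.5, pos_y_6 = 7, pos_z_6 = 6, pos_x_7 = 5.5, pos_y_7 = 6, pos_z_7 = 3.5, height_7 = 3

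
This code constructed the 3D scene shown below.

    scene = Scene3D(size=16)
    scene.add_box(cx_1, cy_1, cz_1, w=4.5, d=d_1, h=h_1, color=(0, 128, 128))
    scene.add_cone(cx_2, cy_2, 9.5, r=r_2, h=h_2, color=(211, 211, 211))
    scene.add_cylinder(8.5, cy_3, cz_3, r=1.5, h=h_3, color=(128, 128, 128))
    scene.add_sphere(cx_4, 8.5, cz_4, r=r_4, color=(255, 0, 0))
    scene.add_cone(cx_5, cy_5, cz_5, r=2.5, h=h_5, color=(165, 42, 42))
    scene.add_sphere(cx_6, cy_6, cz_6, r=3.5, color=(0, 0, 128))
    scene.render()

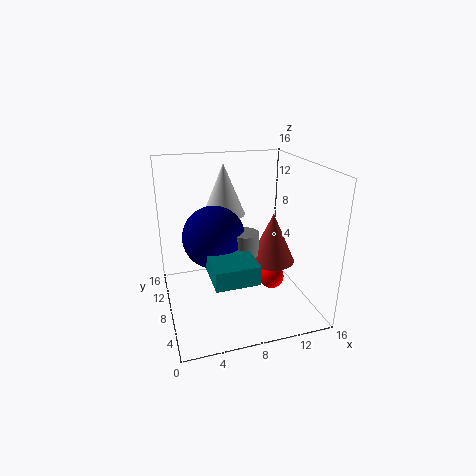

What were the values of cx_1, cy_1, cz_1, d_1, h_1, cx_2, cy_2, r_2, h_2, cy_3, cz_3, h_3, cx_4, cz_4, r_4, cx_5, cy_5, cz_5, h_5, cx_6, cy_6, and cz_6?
cx_1 = 4, cy_1 = 2, cz_1 = 5.5, d_1 = 4.5, h_1 = 2, cx_2 = 7.5, cy_2 = 12, r_2 = 2.5, h_2 = 6, cy_3 = 7, cz_3 = 6.5, h_3 = 2.5, cx_4 = 12.5, cz_4 = 2, r_4 = 1.5, cx_5 = 11.5, cy_5 = 6.5, cz_5 = 5.5, h_5 = 5.5, cx_6 = 5.5, cy_6 = 9, cz_6 = 8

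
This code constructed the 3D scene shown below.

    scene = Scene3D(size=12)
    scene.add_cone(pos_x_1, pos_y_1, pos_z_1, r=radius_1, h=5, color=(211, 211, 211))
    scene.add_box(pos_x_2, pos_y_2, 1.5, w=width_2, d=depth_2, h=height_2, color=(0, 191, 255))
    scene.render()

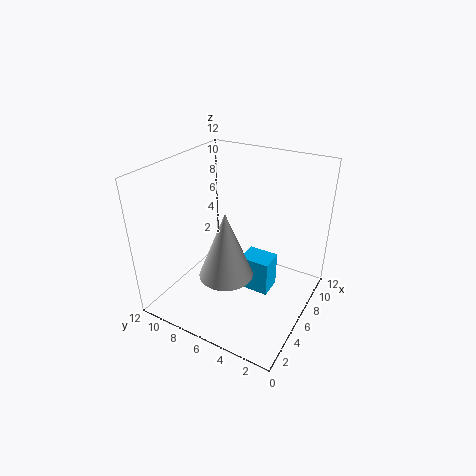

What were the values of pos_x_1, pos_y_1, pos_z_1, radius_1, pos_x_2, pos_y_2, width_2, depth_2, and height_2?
pos_x_1 = 2.5, pos_y_1 = 5, pos_z_1 = 5, radius_1 = 2, pos_x_2 = 5.5, pos_y_2 = 3, width_2 = 2, depth_2 = 2.5, height_2 = 3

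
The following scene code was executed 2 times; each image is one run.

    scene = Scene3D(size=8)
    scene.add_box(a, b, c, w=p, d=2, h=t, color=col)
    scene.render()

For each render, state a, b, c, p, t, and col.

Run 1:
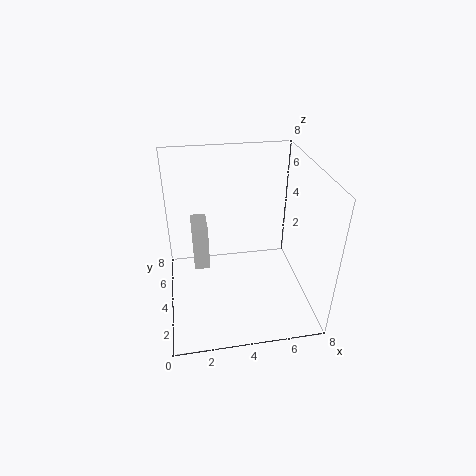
a = 1.5; b = 6; c = 0.5; p = 1; t = 3; col = 'lightgray'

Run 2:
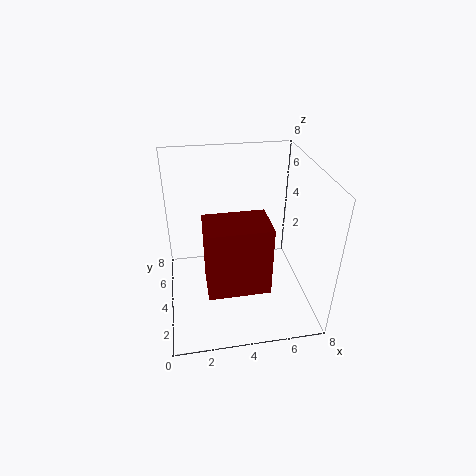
a = 2; b = 0.5; c = 3; p = 3; t = 3.5; col = 'maroon'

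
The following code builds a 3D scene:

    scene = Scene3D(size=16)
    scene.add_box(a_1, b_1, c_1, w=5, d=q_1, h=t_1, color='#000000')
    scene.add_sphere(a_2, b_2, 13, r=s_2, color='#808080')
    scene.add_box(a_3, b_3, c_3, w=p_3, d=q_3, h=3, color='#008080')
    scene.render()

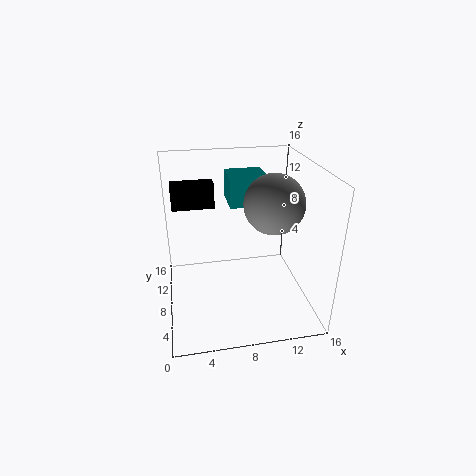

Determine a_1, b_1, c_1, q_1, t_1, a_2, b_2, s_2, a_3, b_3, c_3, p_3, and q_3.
a_1 = 1; b_1 = 12; c_1 = 10; q_1 = 2; t_1 = 3; a_2 = 11; b_2 = 5; s_2 = 3; a_3 = 7; b_3 = 7; c_3 = 12; p_3 = 4; q_3 = 4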